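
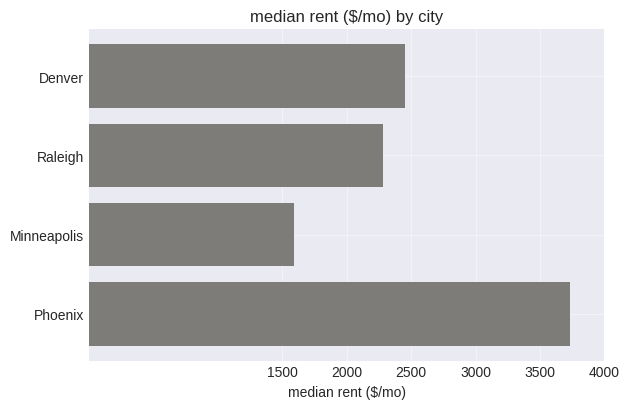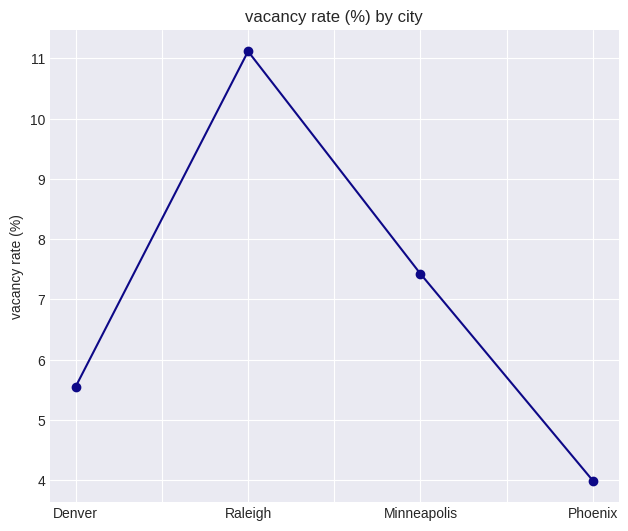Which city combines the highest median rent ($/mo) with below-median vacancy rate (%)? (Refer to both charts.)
Phoenix

Chart 2 median vacancy rate (%) ≈ 6; below-median cities: Denver, Phoenix. Among those, Phoenix has the highest median rent ($/mo) (≈ 3500).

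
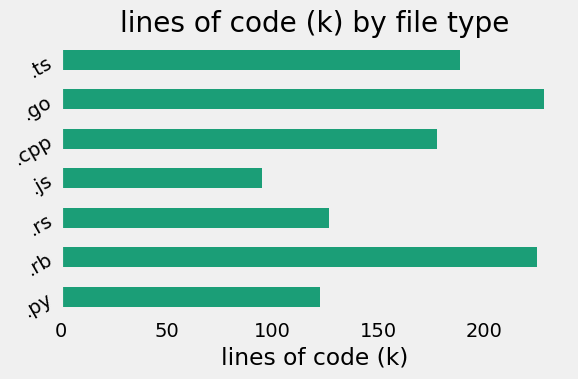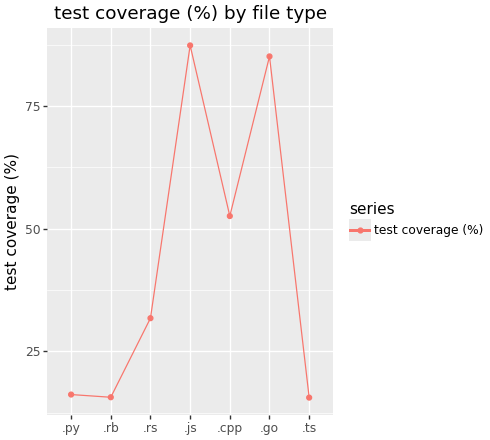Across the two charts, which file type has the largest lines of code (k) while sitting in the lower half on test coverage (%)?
.rb

Chart 2 median test coverage (%) ≈ 30; below-median file types: .py, .rb, .ts. Among those, .rb has the highest lines of code (k) (≈ 225).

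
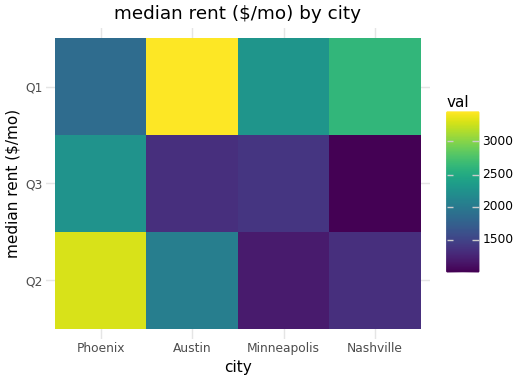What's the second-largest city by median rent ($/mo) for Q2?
Austin

Top 3 for Q2: Phoenix ≈ 3500, Austin ≈ 2000, Nashville ≈ 1500.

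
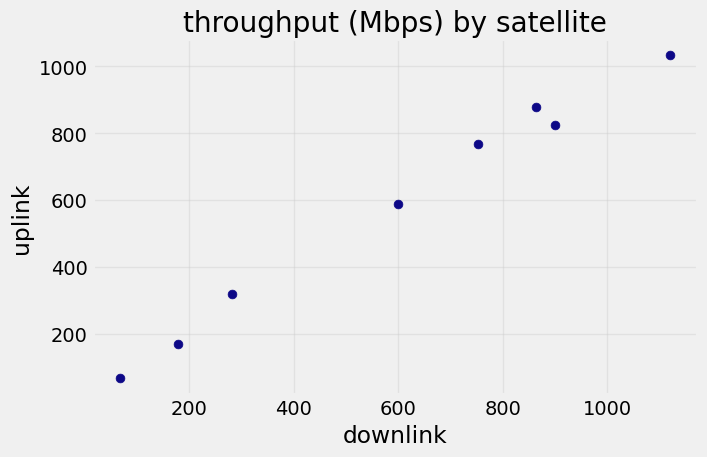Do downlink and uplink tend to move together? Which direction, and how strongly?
Points are positively correlated; strong (|r| ≈ 1.0).

positive, strong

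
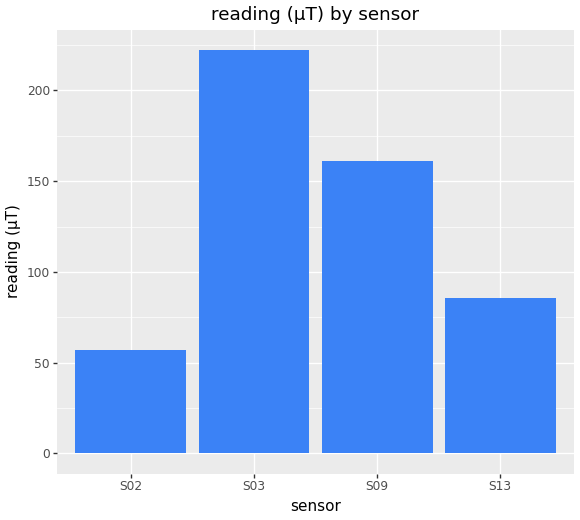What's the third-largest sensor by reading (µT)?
Top 4: S03 ≈ 220, S09 ≈ 160, S13 ≈ 80, S02 ≈ 60.

S13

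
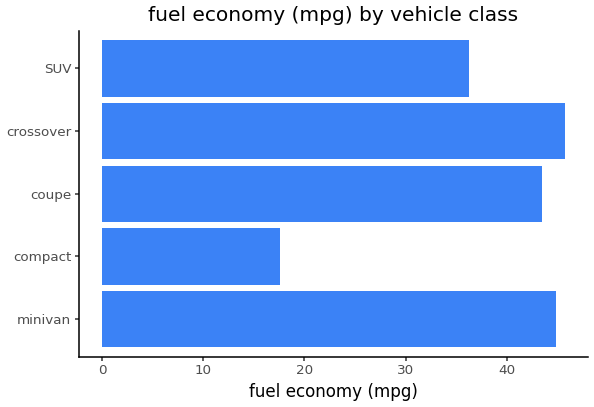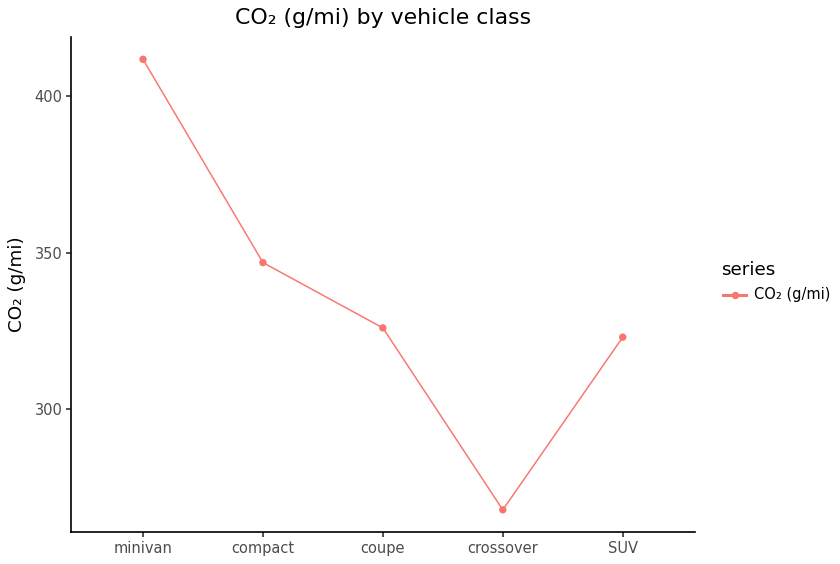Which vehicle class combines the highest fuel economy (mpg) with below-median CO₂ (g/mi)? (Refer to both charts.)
Chart 2 median CO₂ (g/mi) ≈ 350; below-median vehicle classes: crossover, SUV. Among those, crossover has the highest fuel economy (mpg) (≈ 45).

crossover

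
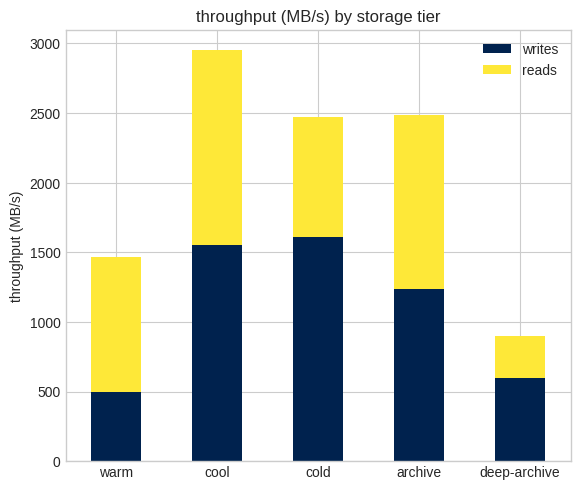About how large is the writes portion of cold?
writes top ≈ 1500, bottom ≈ 0; segment ≈ 1500.

≈ 1500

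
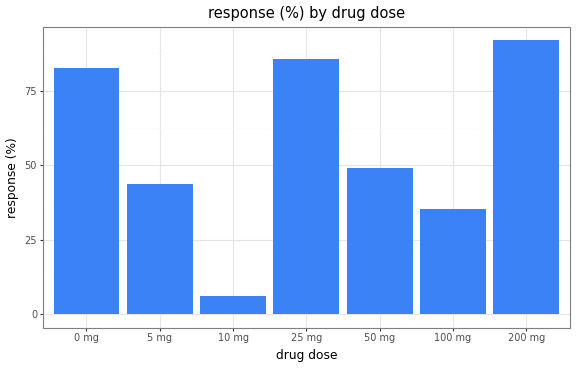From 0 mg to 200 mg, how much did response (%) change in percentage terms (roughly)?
≈ +12.5%

0 mg ≈ 80, 200 mg ≈ 90; (90 − 80) / 80 ≈ +12.5%.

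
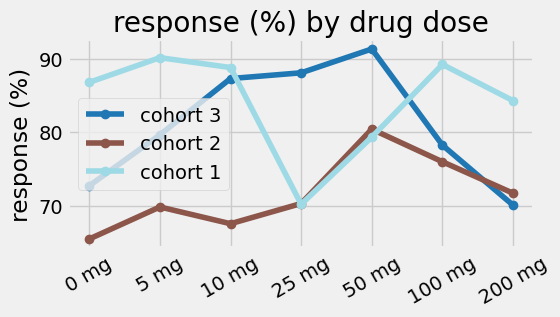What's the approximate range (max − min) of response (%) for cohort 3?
Max 50 mg ≈ 90, min 200 mg ≈ 70; range ≈ 20.

≈ 20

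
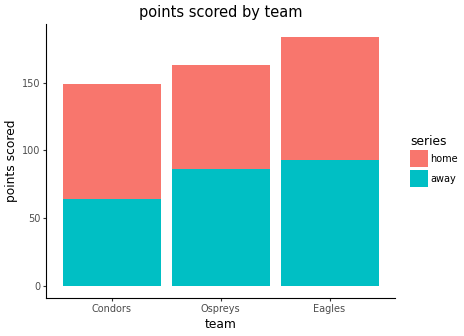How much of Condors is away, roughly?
≈ 60

away top ≈ 60, bottom ≈ 0; segment ≈ 60.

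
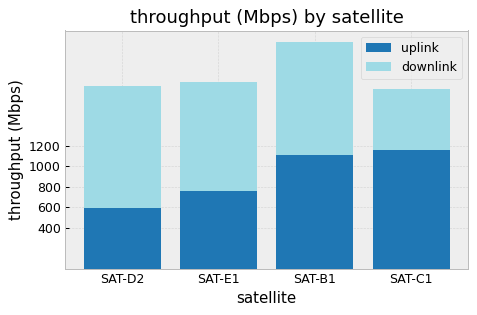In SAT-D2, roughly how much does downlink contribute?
≈ 1200

downlink top ≈ 1800, bottom ≈ 600; segment ≈ 1200.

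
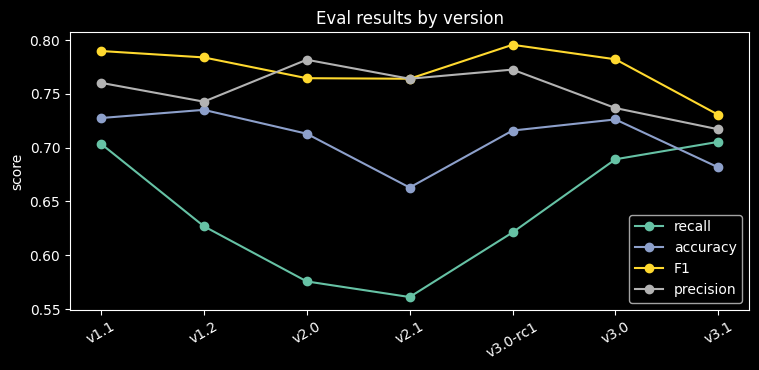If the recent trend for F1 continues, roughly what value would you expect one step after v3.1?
≈ 0.71

Last three: 0.80, 0.78, 0.74 → slope ≈ -0.03/step → next ≈ 0.71.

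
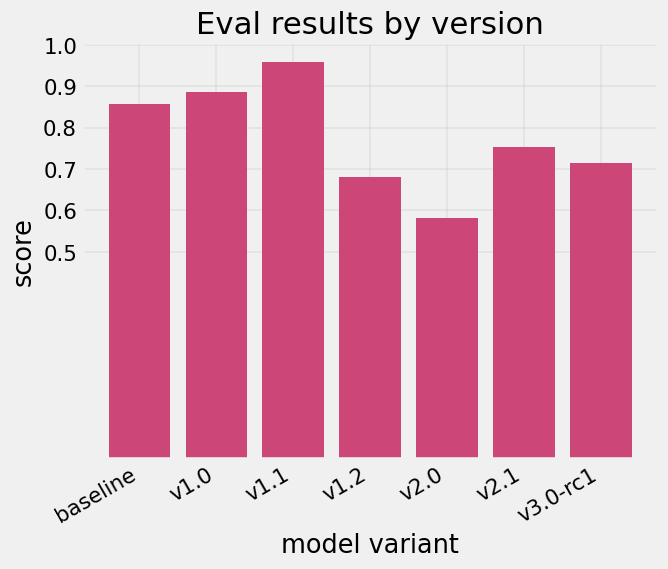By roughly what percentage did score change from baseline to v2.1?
baseline ≈ 0.9, v2.1 ≈ 0.8; (0.8 − 0.9) / 0.9 ≈ -11.1%.

≈ -11.1%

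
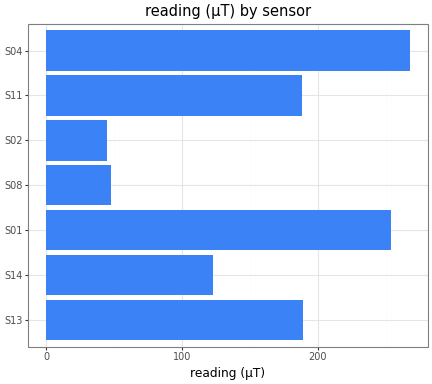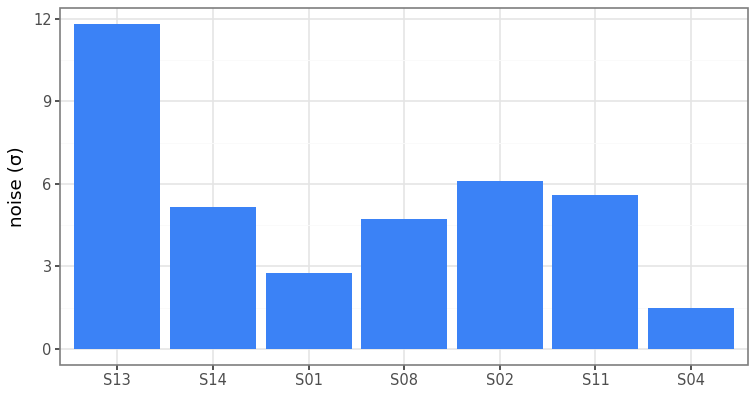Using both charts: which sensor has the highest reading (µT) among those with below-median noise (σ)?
S04

Chart 2 median noise (σ) ≈ 6; below-median sensors: S01, S08, S04. Among those, S04 has the highest reading (µT) (≈ 275).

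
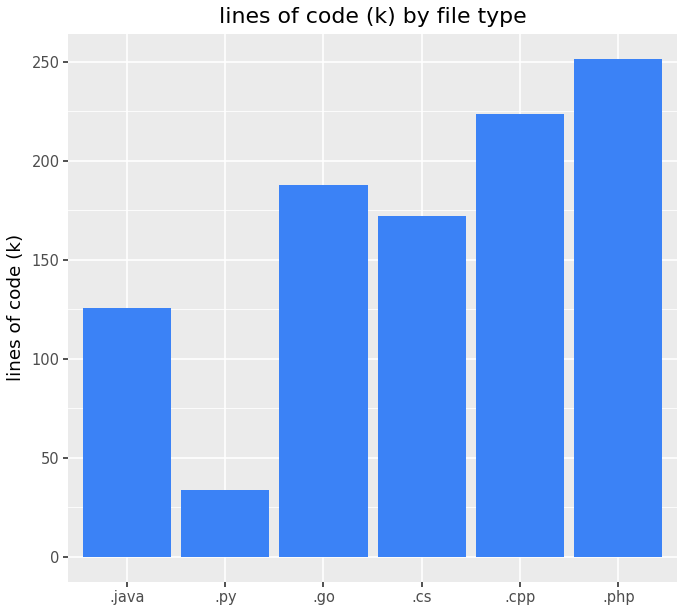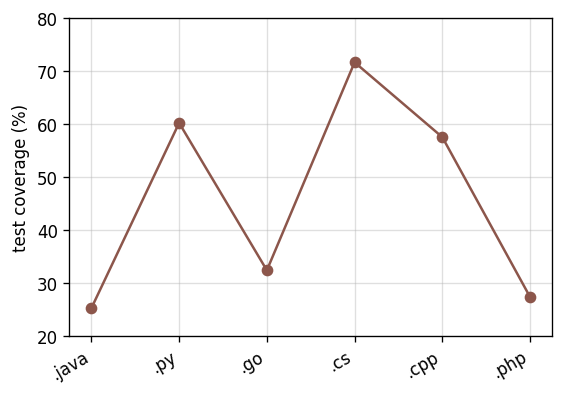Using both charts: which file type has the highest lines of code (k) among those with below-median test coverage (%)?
Chart 2 median test coverage (%) ≈ 40; below-median file types: .java, .go, .php. Among those, .php has the highest lines of code (k) (≈ 250).

.php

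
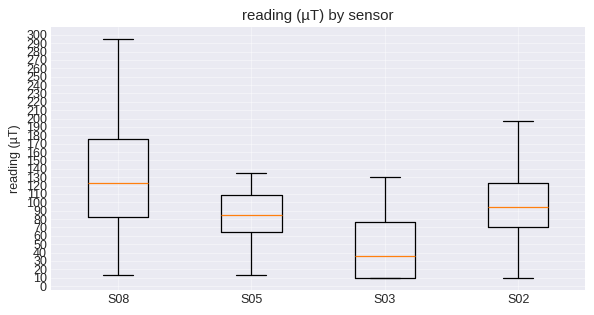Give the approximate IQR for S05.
≈ 50

Q3 ≈ 110, Q1 ≈ 60; IQR ≈ 50.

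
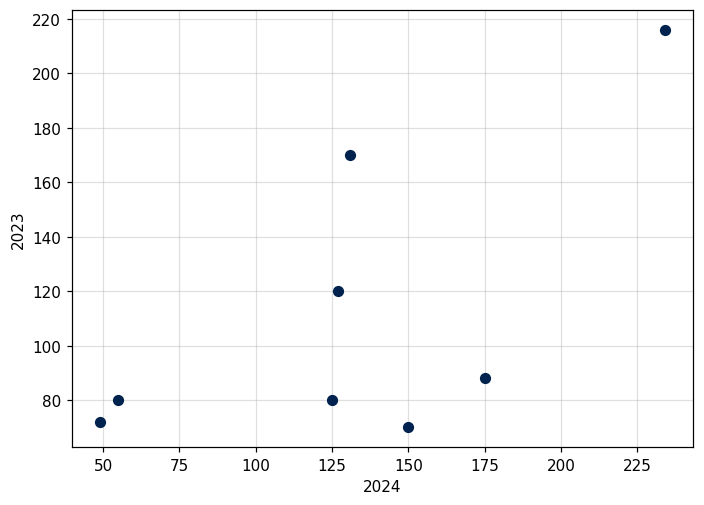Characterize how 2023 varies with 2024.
positive, moderate

Points are positively correlated; moderate (|r| ≈ 0.6).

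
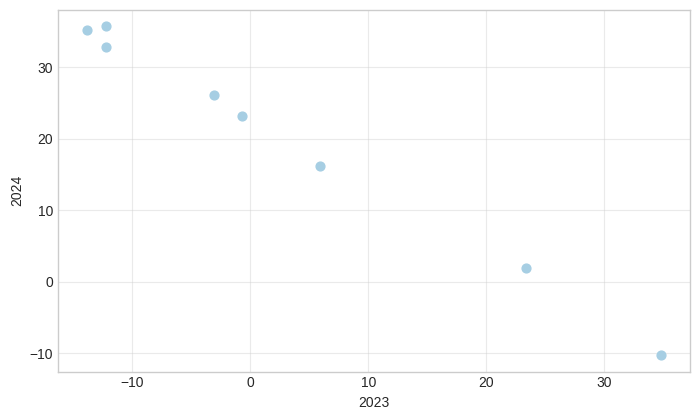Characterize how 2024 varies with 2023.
negative, strong

Points are negatively correlated; strong (|r| ≈ 1.0).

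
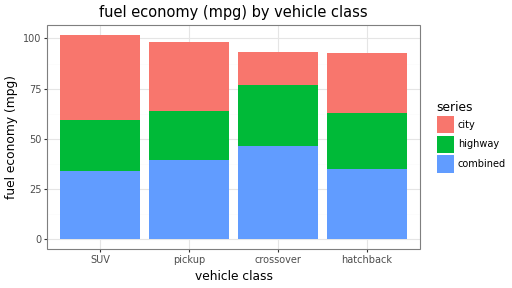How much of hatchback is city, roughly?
city top ≈ 90, bottom ≈ 60; segment ≈ 30.

≈ 30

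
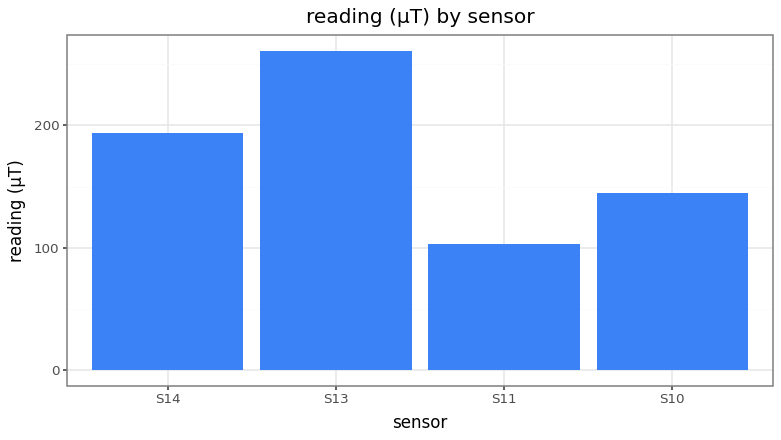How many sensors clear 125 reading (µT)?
Above 125: S14, S13, S10.

3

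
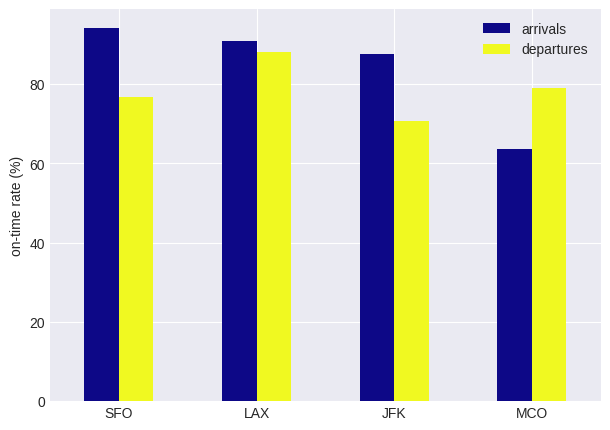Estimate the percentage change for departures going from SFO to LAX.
SFO ≈ 80, LAX ≈ 90; (90 − 80) / 80 ≈ +12.5%.

≈ +12.5%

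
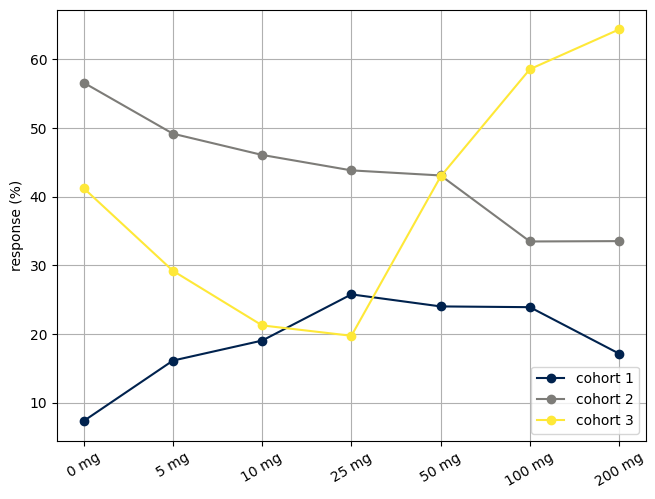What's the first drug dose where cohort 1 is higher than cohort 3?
10 mg: cohort 1 ≈ 20 vs cohort 3 ≈ 20 (not yet); 25 mg: cohort 1 ≈ 25 vs cohort 3 ≈ 20 (first crossover).

25 mg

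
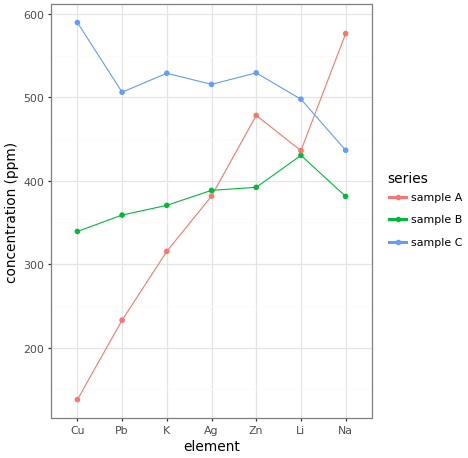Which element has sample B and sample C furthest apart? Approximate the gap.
Cu: sample B ≈ 350, sample C ≈ 600 → gap ≈ 250. Next-largest (K) is only ≈ 200.

Cu, ≈ 250 ppm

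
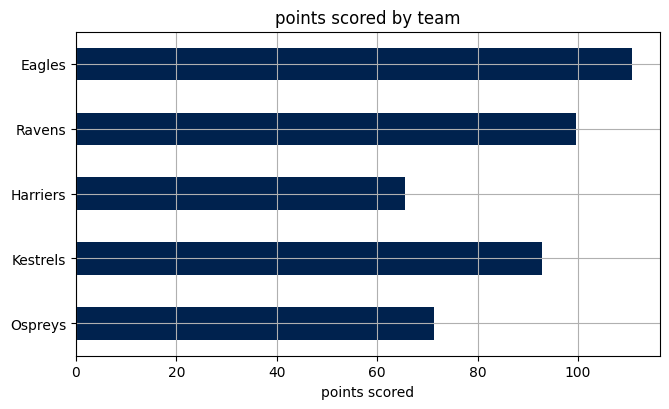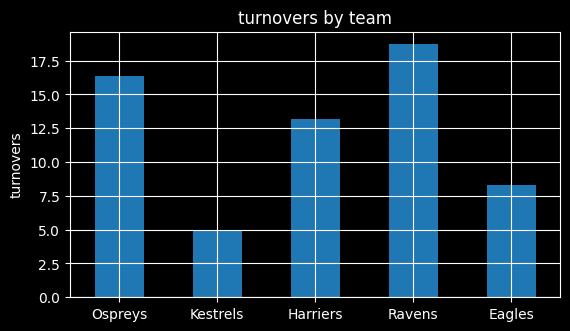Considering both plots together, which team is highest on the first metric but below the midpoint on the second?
Chart 2 median turnovers ≈ 14; below-median teams: Kestrels, Eagles. Among those, Eagles has the highest points scored (≈ 120).

Eagles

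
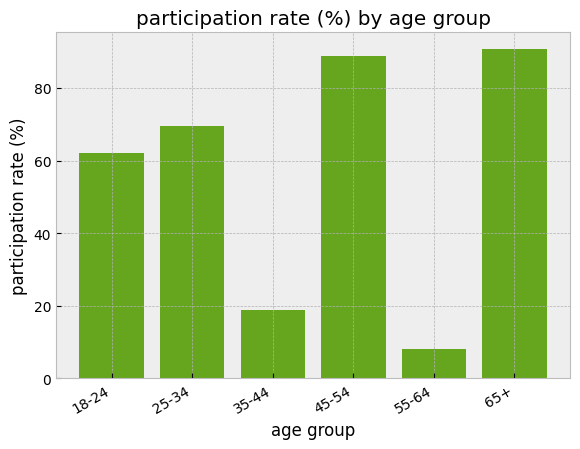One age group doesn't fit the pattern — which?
55-64

55-64 ≈ 10; the rest sit between ≈ 20 and ≈ 90.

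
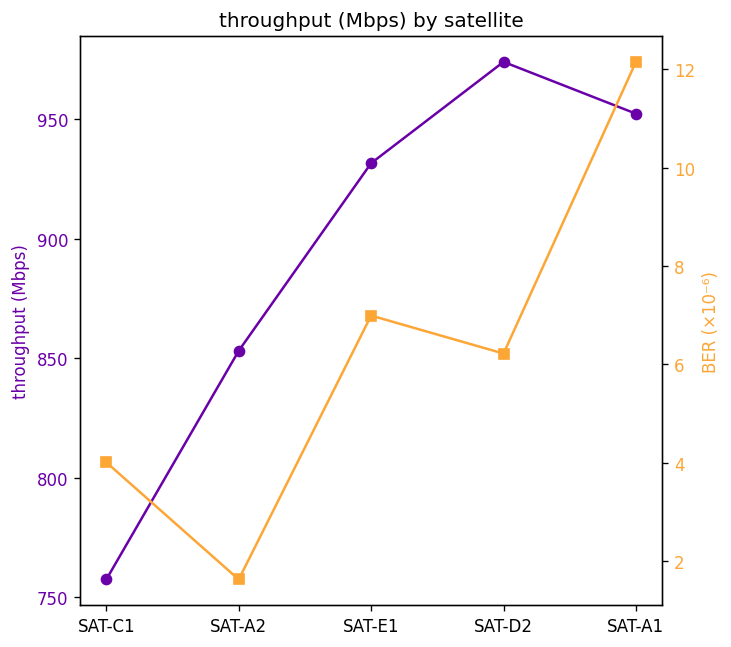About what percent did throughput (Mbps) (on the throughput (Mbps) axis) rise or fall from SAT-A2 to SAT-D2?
SAT-A2 ≈ 860, SAT-D2 ≈ 980; (980 − 860) / 860 ≈ +14%.

≈ +14%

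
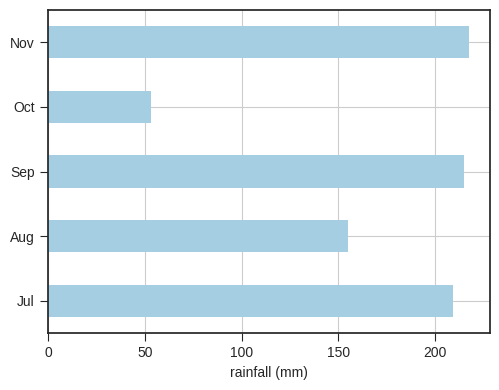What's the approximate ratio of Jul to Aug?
≈ 1.25×

Jul ≈ 200, Aug ≈ 160; 200/160 ≈ 1.25.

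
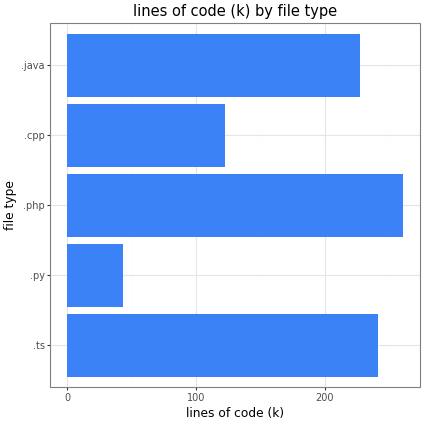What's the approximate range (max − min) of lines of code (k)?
Max .php ≈ 250, min .py ≈ 50; range ≈ 200.

≈ 200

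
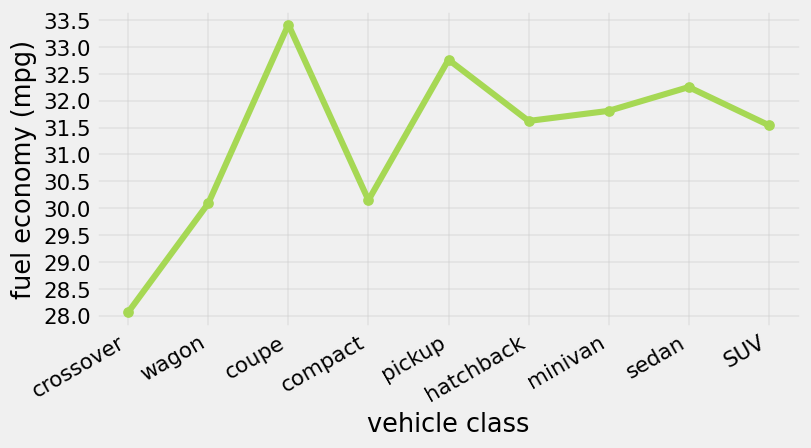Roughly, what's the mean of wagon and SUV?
(30.0 + 31.5) / 2 ≈ 30.75.

≈ 30.75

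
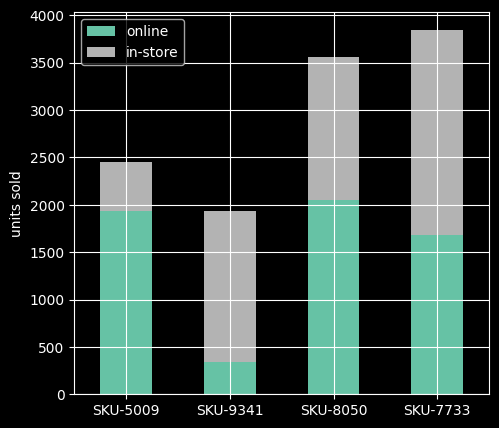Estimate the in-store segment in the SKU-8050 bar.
≈ 1500

in-store top ≈ 3500, bottom ≈ 2000; segment ≈ 1500.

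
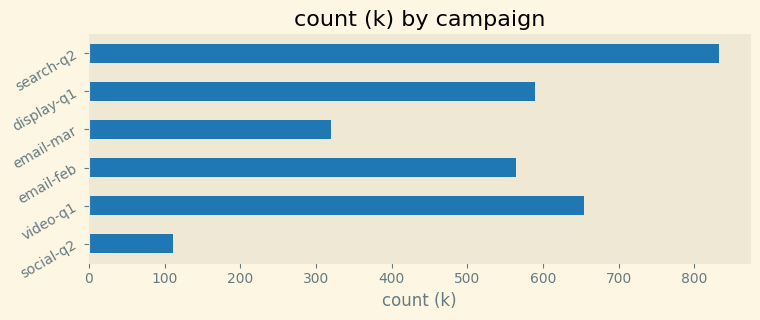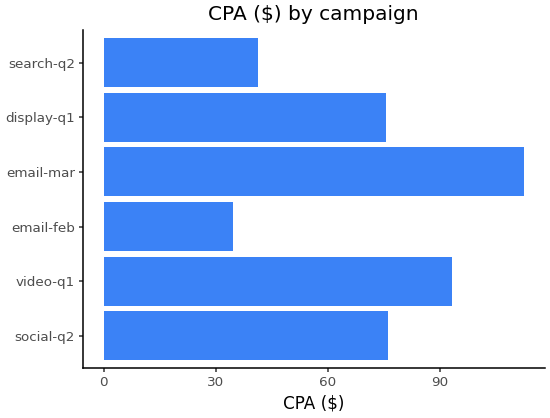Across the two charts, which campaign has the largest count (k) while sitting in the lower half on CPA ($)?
Chart 2 median CPA ($) ≈ 80; below-median campaigns: email-feb, display-q1, search-q2. Among those, search-q2 has the highest count (k) (≈ 800).

search-q2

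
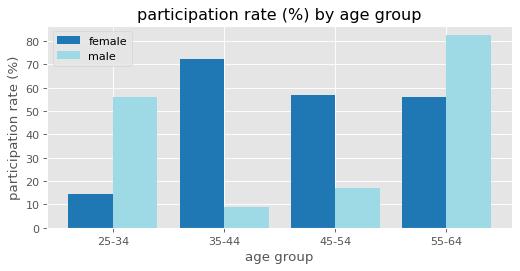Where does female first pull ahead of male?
25-34: female ≈ 10 vs male ≈ 60 (not yet); 35-44: female ≈ 70 vs male ≈ 10 (first crossover).

35-44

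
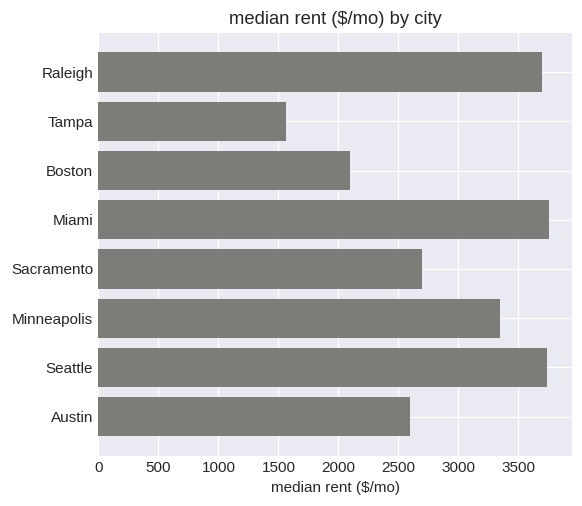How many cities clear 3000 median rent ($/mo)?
4

Above 3000: Raleigh, Miami, Minneapolis, Seattle.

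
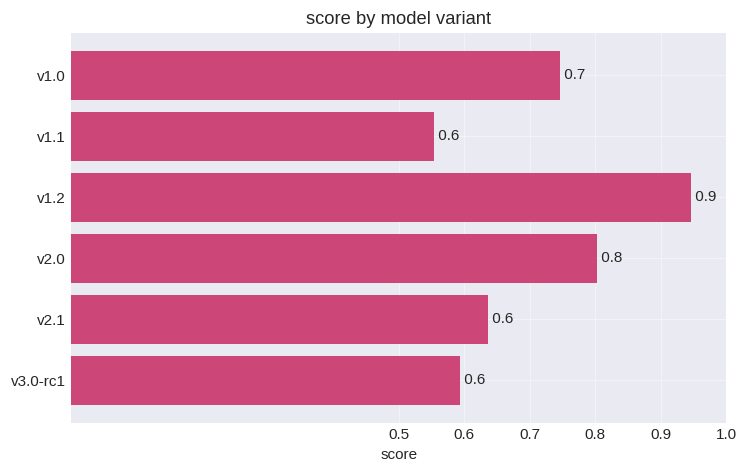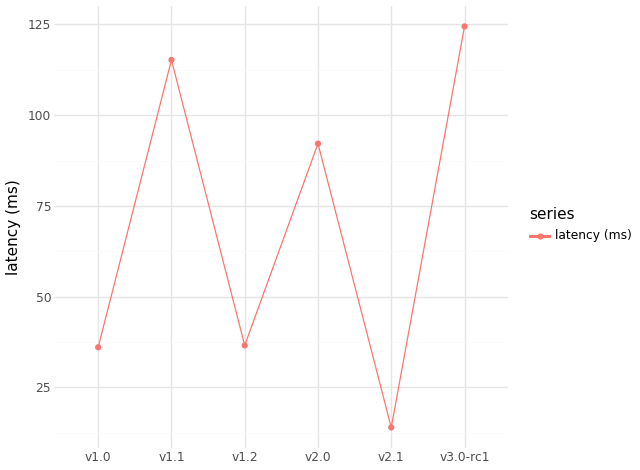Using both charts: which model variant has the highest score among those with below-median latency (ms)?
Chart 2 median latency (ms) ≈ 60; below-median model variants: v1.0, v1.2, v2.1. Among those, v1.2 has the highest score (≈ 0.9).

v1.2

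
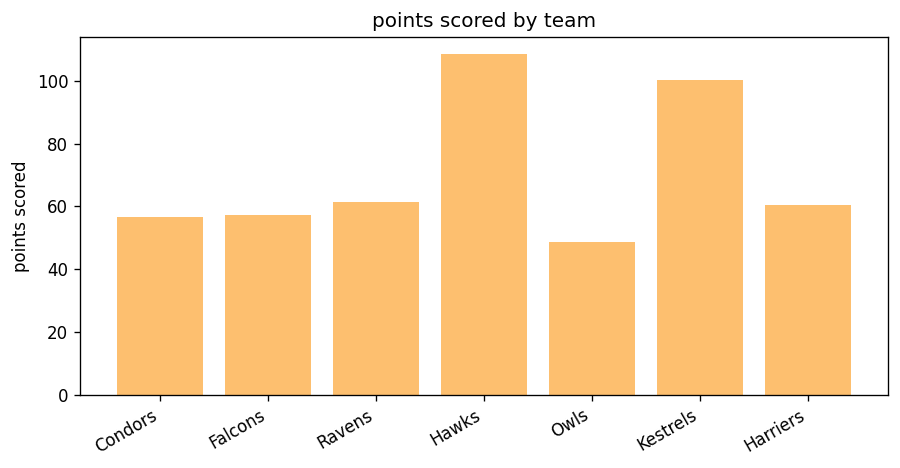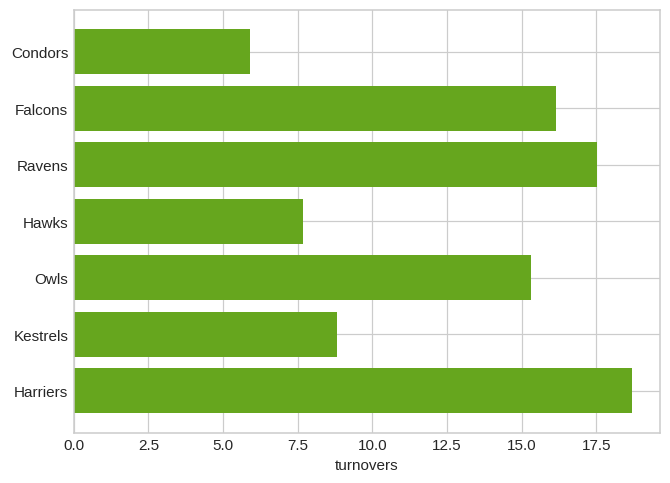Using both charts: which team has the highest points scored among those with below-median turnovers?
Chart 2 median turnovers ≈ 16; below-median teams: Condors, Hawks, Kestrels. Among those, Hawks has the highest points scored (≈ 110).

Hawks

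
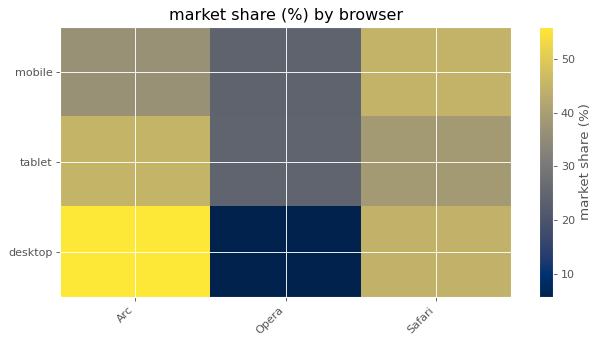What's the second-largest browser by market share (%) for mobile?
Arc

Top 3 for mobile: Safari ≈ 45, Arc ≈ 35, Opera ≈ 25.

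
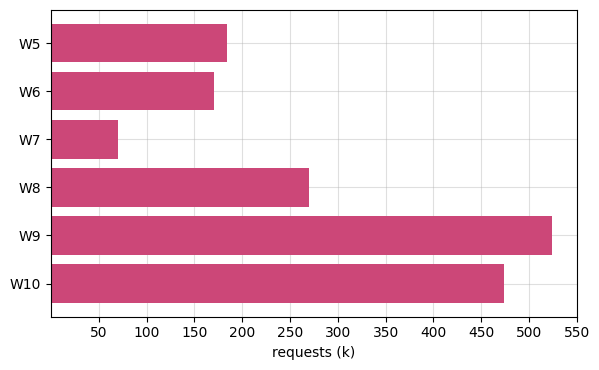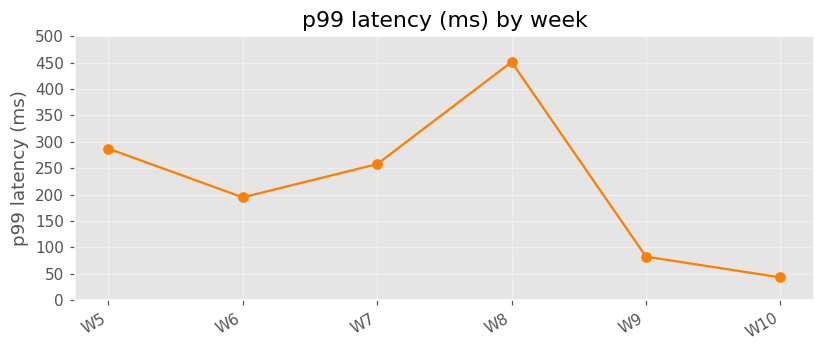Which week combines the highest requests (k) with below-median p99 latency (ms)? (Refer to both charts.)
W9

Chart 2 median p99 latency (ms) ≈ 250; below-median weeks: W6, W9, W10. Among those, W9 has the highest requests (k) (≈ 500).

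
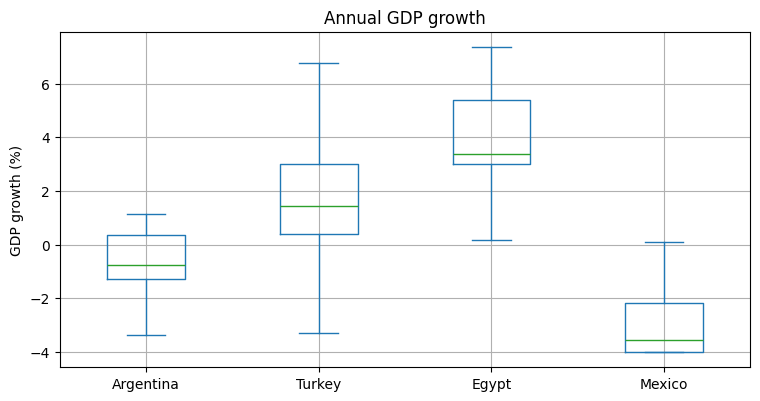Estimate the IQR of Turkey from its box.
≈ 3

Q3 ≈ 3, Q1 ≈ 0; IQR ≈ 3.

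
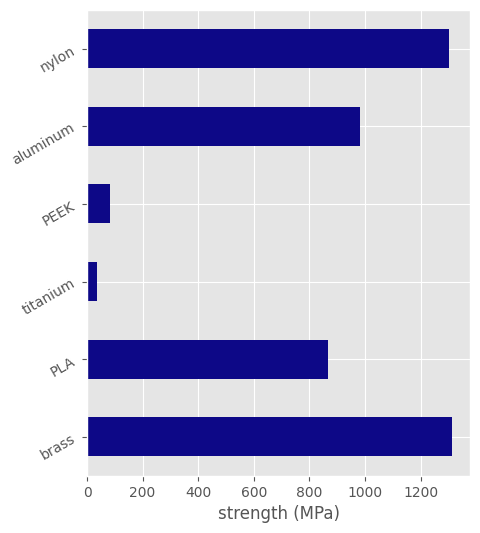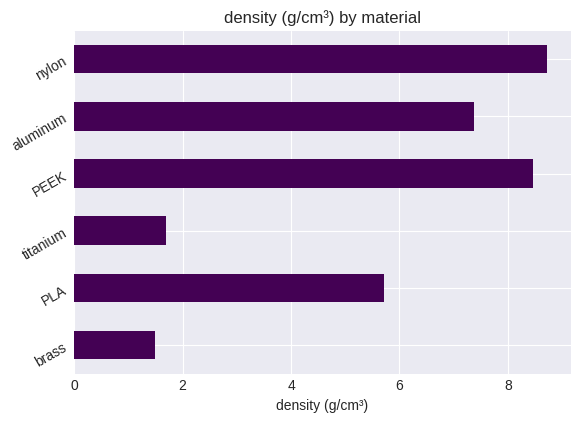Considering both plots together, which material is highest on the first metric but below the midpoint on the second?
Chart 2 median density (g/cm³) ≈ 7; below-median materials: brass, PLA, titanium. Among those, brass has the highest strength (MPa) (≈ 1400).

brass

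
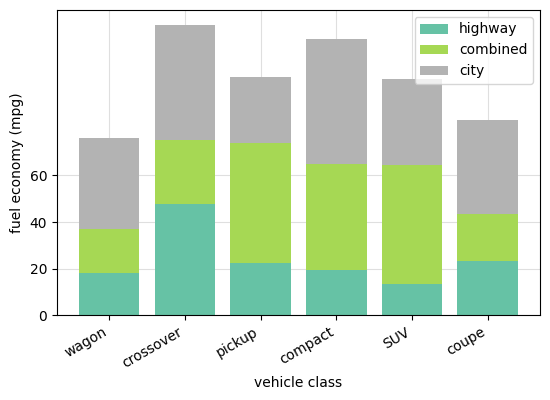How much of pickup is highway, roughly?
≈ 20

highway top ≈ 20, bottom ≈ 0; segment ≈ 20.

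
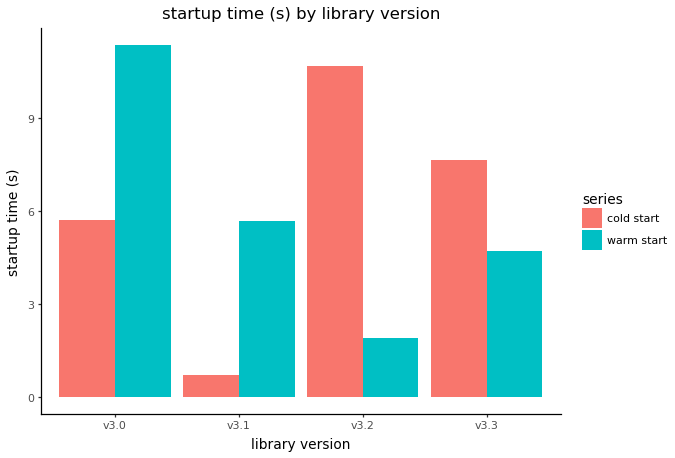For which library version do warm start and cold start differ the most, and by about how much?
v3.2: warm start ≈ 2, cold start ≈ 11 → gap ≈ 9. Next-largest (v3.0) is only ≈ 5.

v3.2, ≈ 9 s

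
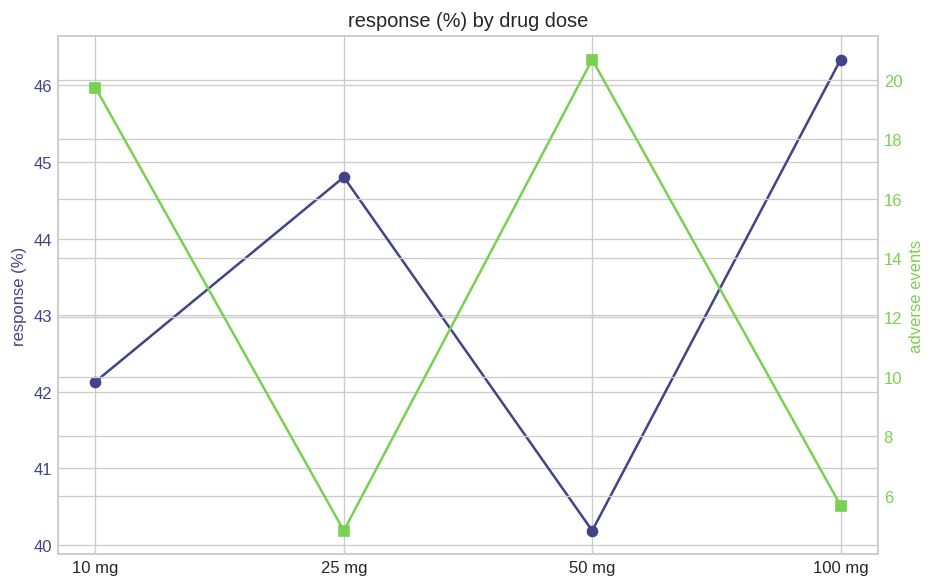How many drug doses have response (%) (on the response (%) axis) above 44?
Above 44: 25 mg, 100 mg.

2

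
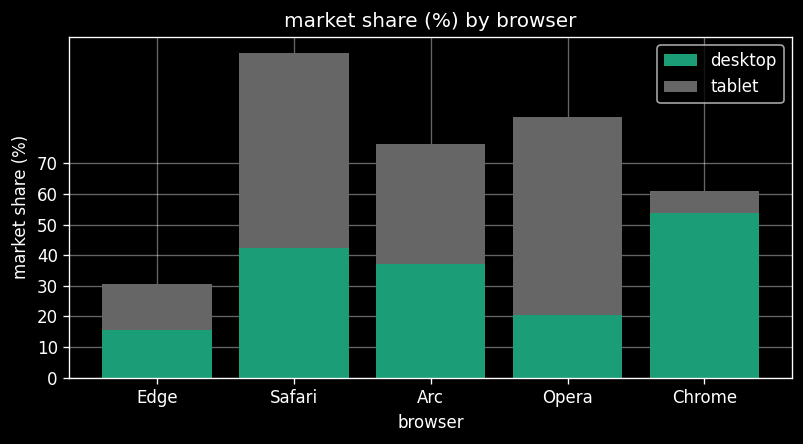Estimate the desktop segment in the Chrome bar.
≈ 50

desktop top ≈ 50, bottom ≈ 0; segment ≈ 50.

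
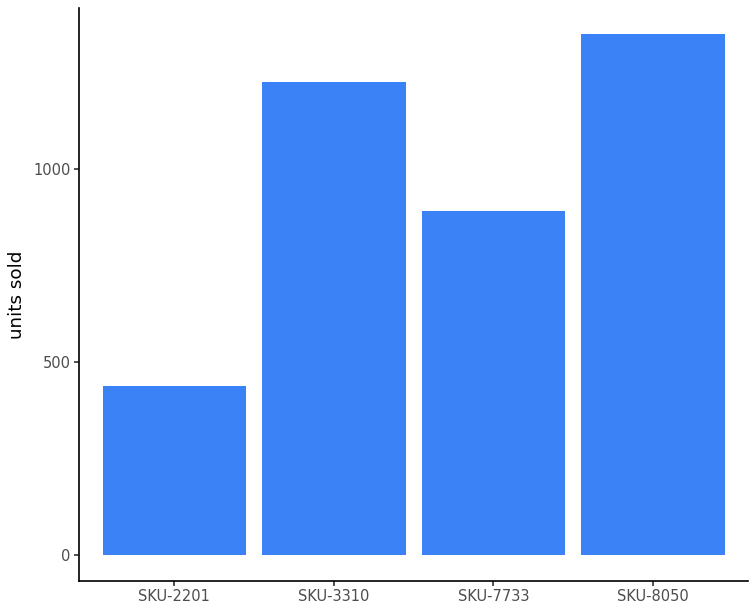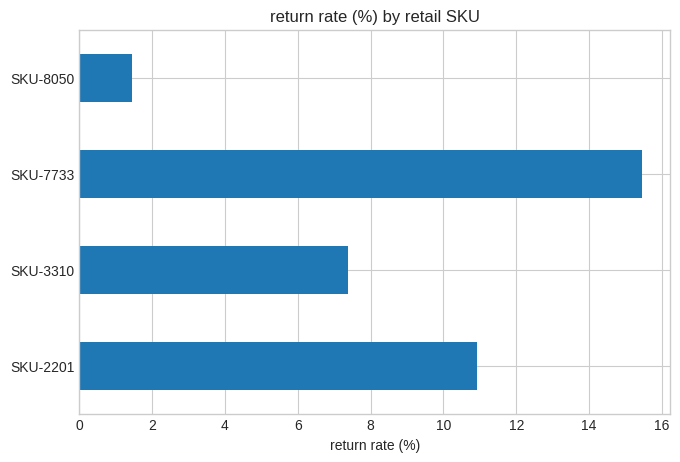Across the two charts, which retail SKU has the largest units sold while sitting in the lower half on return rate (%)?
Chart 2 median return rate (%) ≈ 10; below-median retail SKUs: SKU-3310, SKU-8050. Among those, SKU-8050 has the highest units sold (≈ 1400).

SKU-8050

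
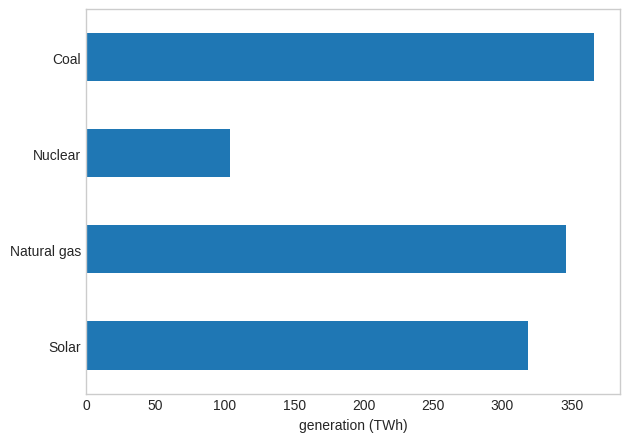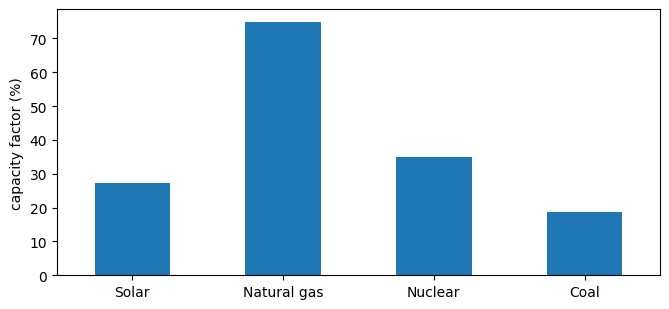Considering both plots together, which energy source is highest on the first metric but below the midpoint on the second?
Chart 2 median capacity factor (%) ≈ 30; below-median energy sources: Solar, Coal. Among those, Coal has the highest generation (TWh) (≈ 350).

Coal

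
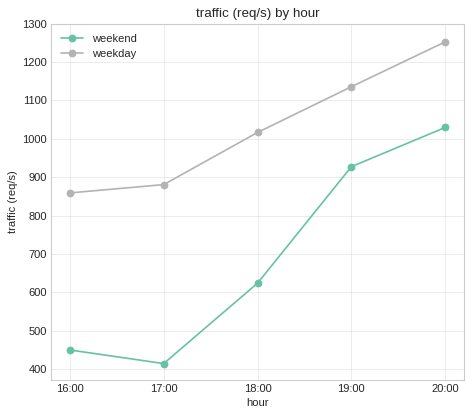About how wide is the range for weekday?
≈ 400

Max 20:00 ≈ 1300, min 16:00 ≈ 900; range ≈ 400.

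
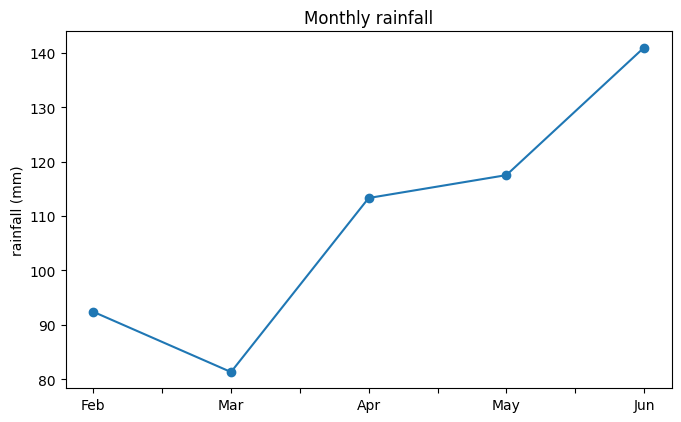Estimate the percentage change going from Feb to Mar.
≈ -11.1%

Feb ≈ 90, Mar ≈ 80; (80 − 90) / 90 ≈ -11.1%.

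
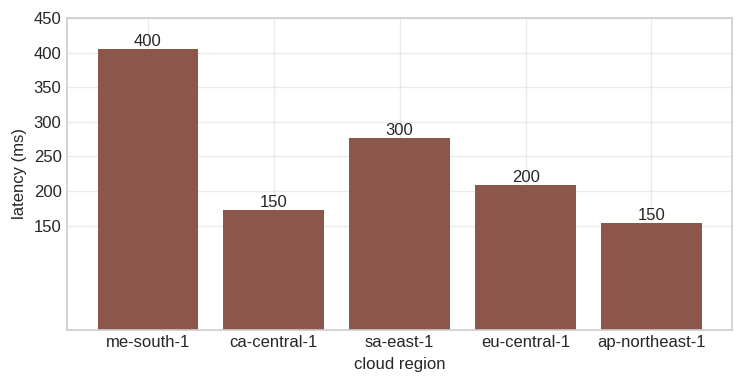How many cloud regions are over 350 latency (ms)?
Above 350: me-south-1.

1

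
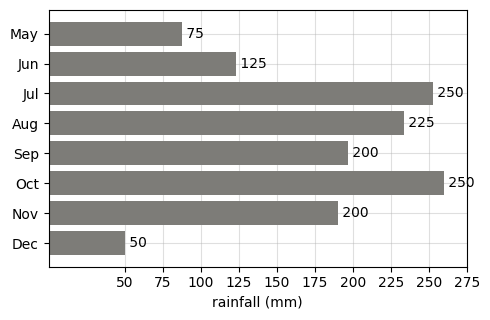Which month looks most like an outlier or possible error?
Dec ≈ 50; the rest sit between ≈ 75 and ≈ 250.

Dec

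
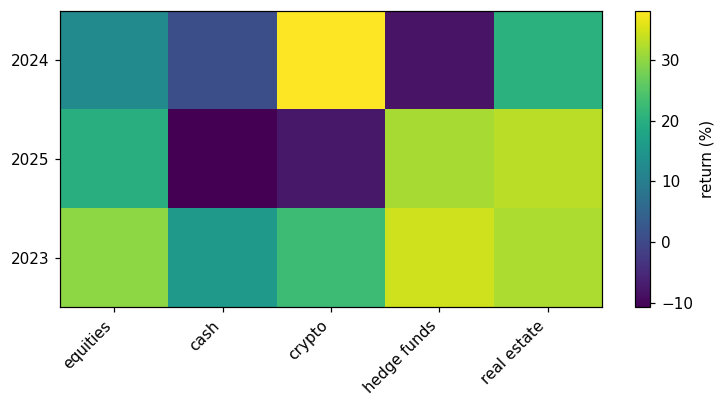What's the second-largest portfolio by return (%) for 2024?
real estate

Top 3 for 2024: crypto ≈ 40, real estate ≈ 20, equities ≈ 10.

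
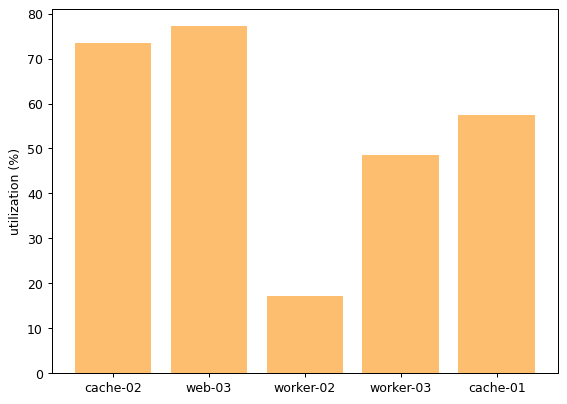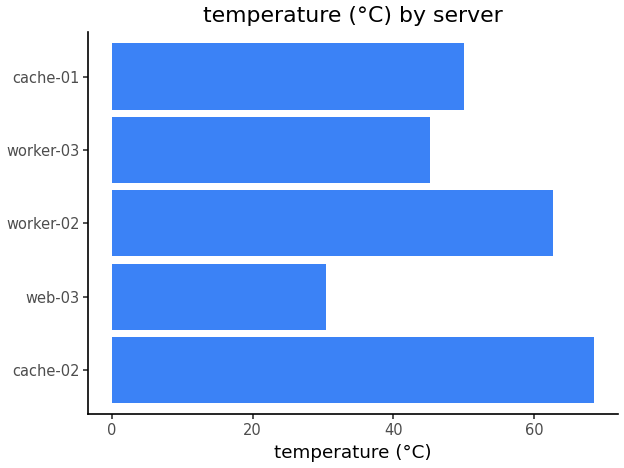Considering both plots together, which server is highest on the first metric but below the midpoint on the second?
web-03

Chart 2 median temperature (°C) ≈ 50; below-median servers: web-03, worker-03. Among those, web-03 has the highest utilization (%) (≈ 80).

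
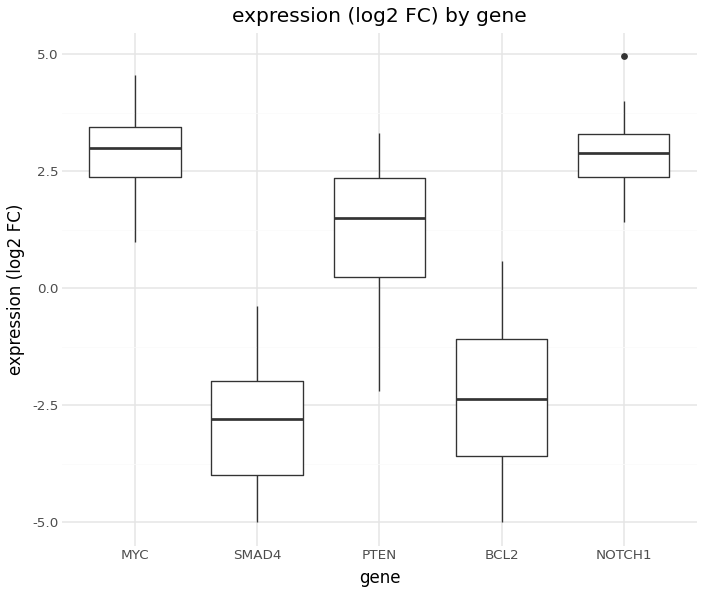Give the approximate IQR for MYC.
Q3 ≈ 3.5, Q1 ≈ 2.5; IQR ≈ 1.0.

≈ 1.0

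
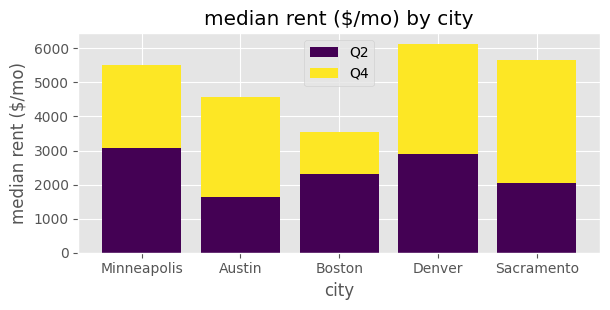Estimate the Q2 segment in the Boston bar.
≈ 2000

Q2 top ≈ 2000, bottom ≈ 0; segment ≈ 2000.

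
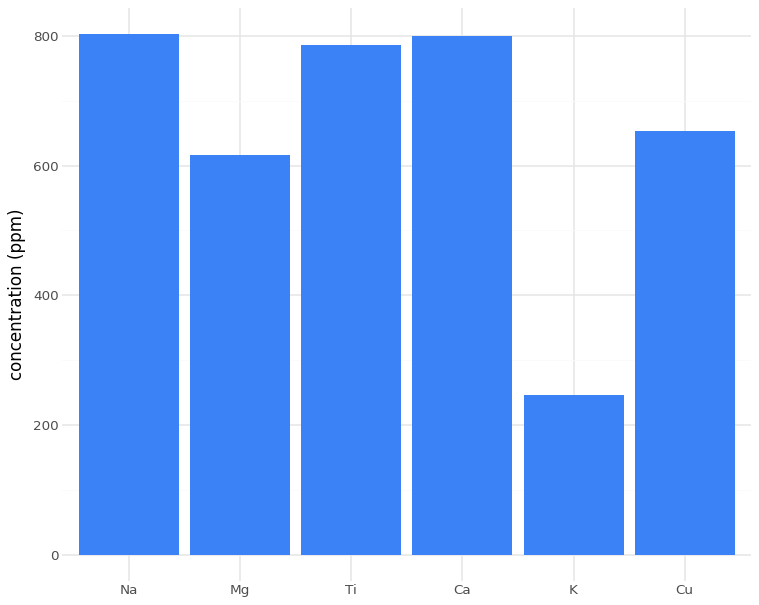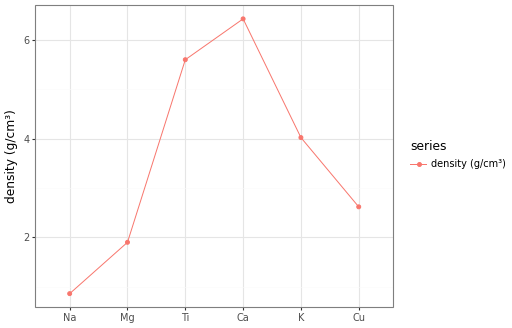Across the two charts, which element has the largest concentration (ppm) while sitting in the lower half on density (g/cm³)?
Na

Chart 2 median density (g/cm³) ≈ 3; below-median elements: Na, Mg, Cu. Among those, Na has the highest concentration (ppm) (≈ 800).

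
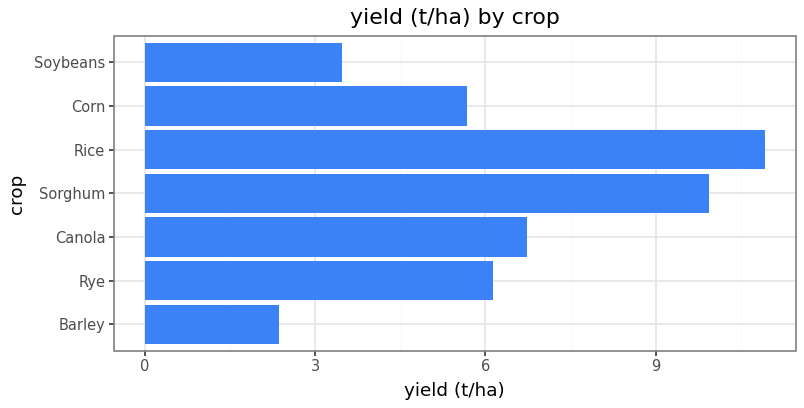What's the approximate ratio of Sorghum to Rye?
≈ 1.67×

Sorghum ≈ 10, Rye ≈ 6; 10/6 ≈ 1.67.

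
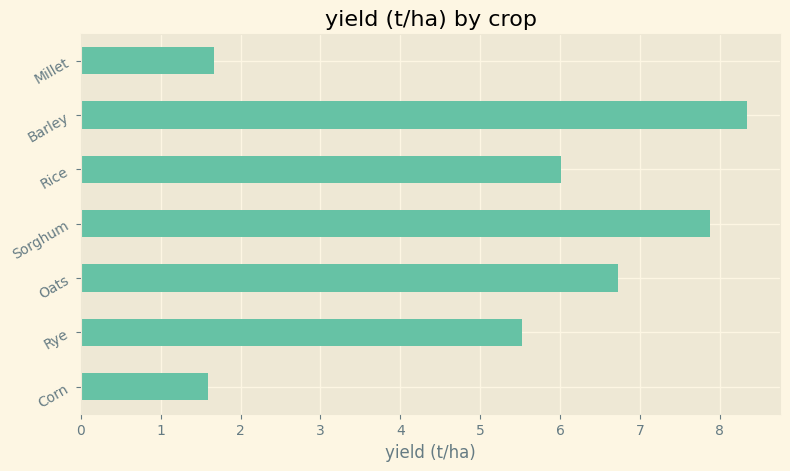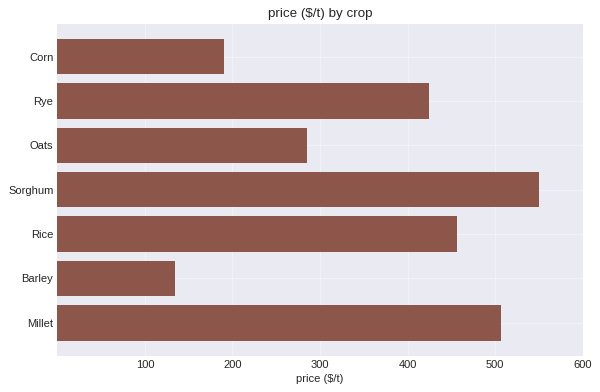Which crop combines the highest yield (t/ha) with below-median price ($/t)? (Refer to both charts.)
Barley

Chart 2 median price ($/t) ≈ 400; below-median crops: Corn, Oats, Barley. Among those, Barley has the highest yield (t/ha) (≈ 8).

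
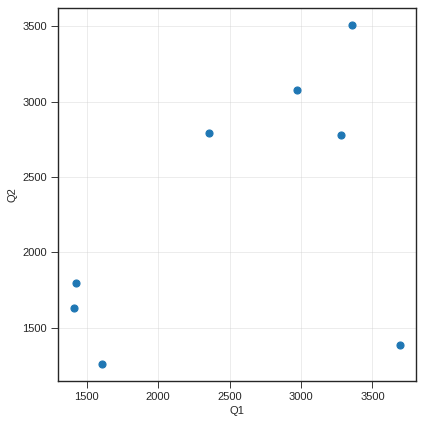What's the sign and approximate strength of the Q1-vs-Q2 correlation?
positive, moderate

Points are positively correlated; moderate (|r| ≈ 0.5).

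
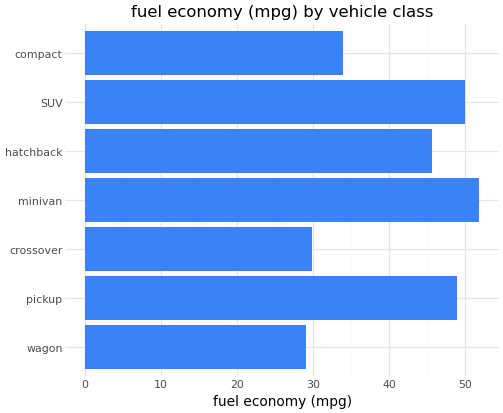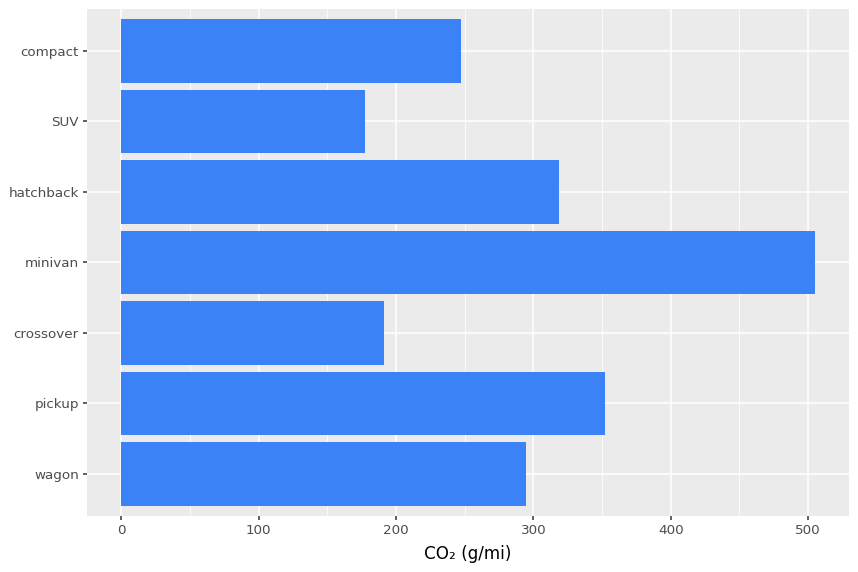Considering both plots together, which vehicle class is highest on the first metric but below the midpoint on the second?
Chart 2 median CO₂ (g/mi) ≈ 300; below-median vehicle classes: crossover, SUV, compact. Among those, SUV has the highest fuel economy (mpg) (≈ 50).

SUV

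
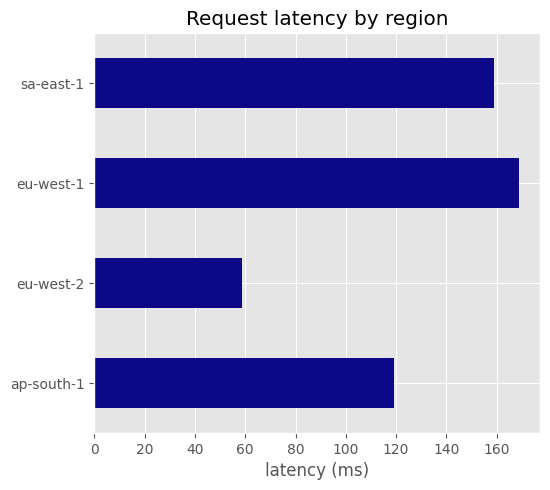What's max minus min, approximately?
≈ 100

Max eu-west-1 ≈ 160, min eu-west-2 ≈ 60; range ≈ 100.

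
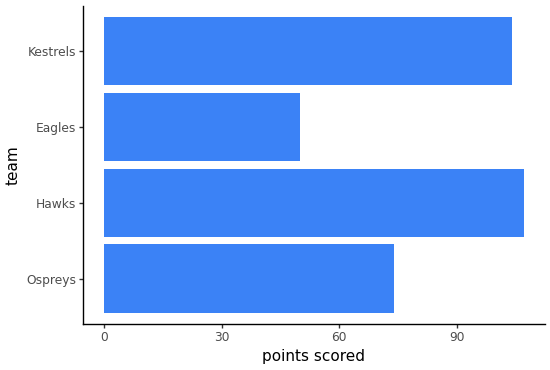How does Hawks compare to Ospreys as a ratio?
Hawks ≈ 110, Ospreys ≈ 70; 110/70 ≈ 1.57.

≈ 1.57×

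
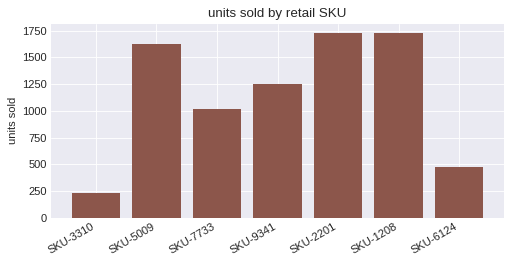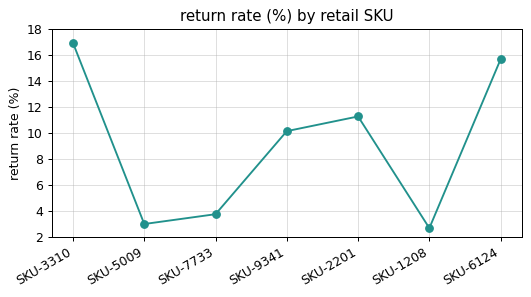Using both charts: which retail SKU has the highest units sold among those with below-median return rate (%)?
Chart 2 median return rate (%) ≈ 10; below-median retail SKUs: SKU-5009, SKU-7733, SKU-1208. Among those, SKU-1208 has the highest units sold (≈ 1800).

SKU-1208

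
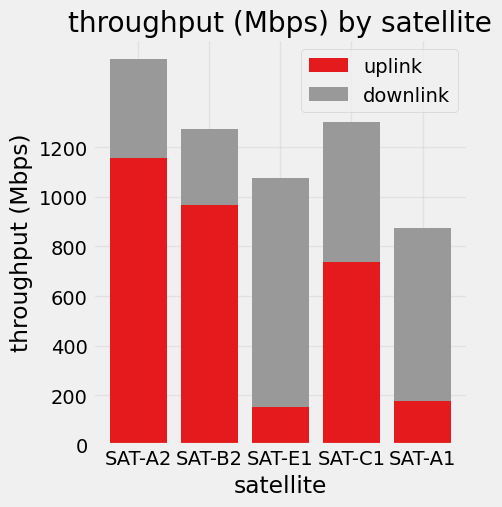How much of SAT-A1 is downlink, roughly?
downlink top ≈ 800, bottom ≈ 200; segment ≈ 600.

≈ 600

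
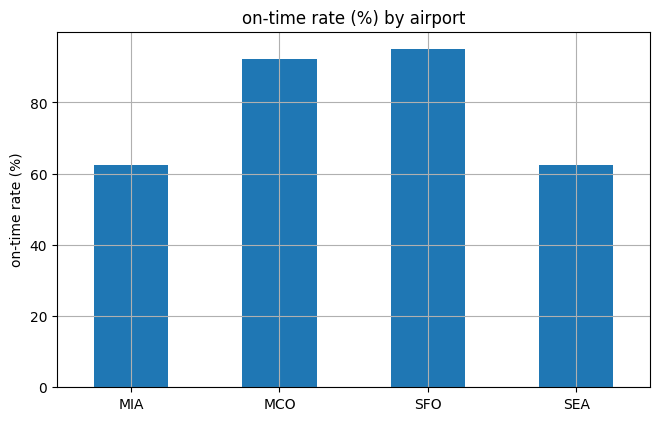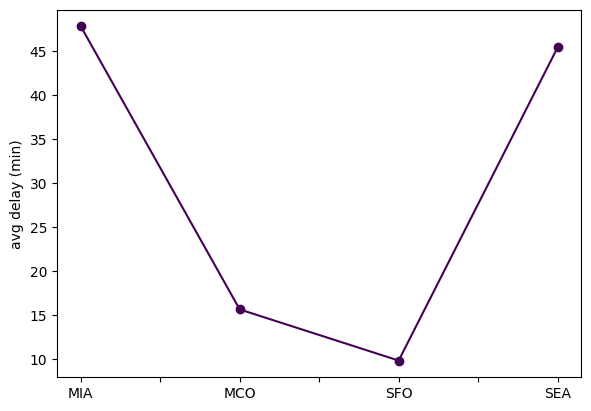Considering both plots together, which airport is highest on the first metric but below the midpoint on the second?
SFO

Chart 2 median avg delay (min) ≈ 30; below-median airports: MCO, SFO. Among those, SFO has the highest on-time rate (%) (≈ 100).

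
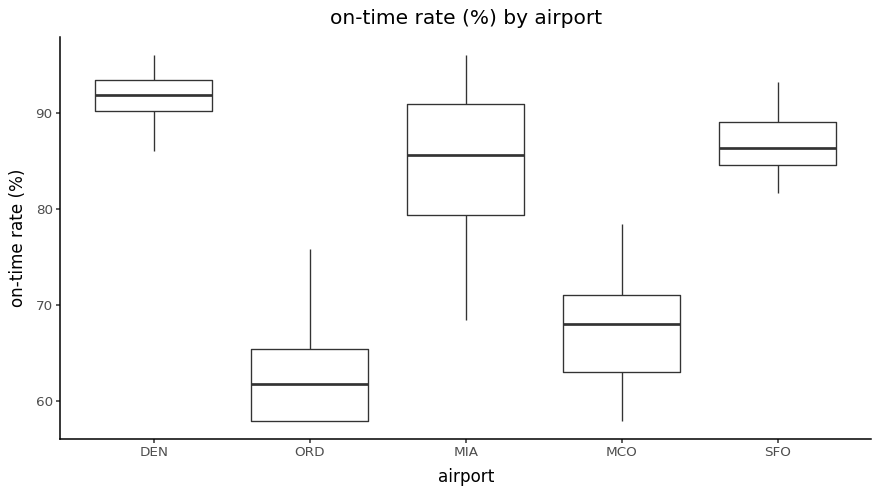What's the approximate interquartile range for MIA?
≈ 10

Q3 ≈ 90, Q1 ≈ 80; IQR ≈ 10.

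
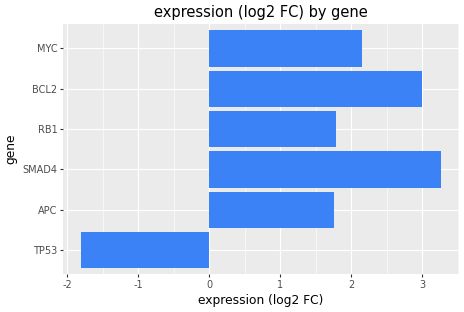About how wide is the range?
≈ 5.5

Max SMAD4 ≈ 3.5, min TP53 ≈ -2.0; range ≈ 5.5.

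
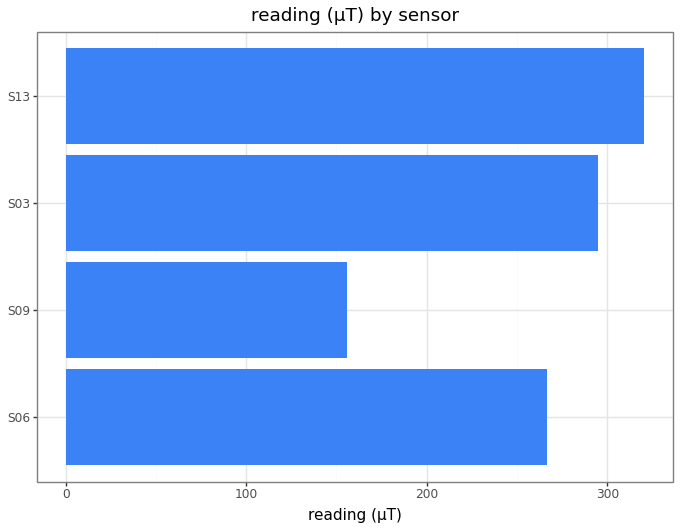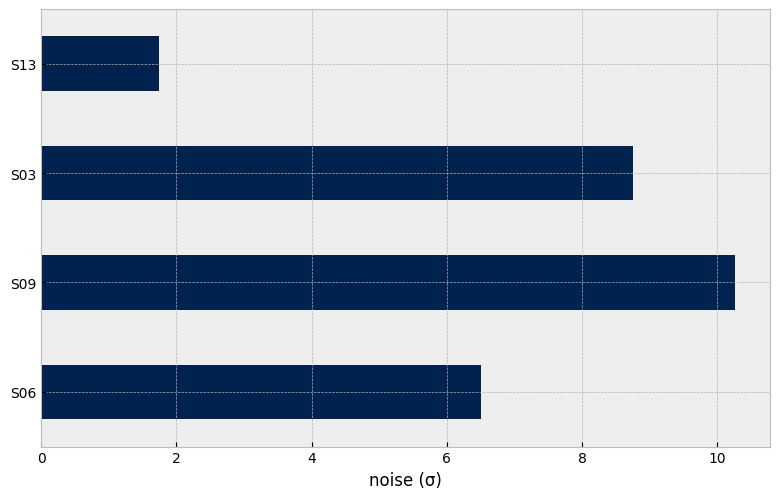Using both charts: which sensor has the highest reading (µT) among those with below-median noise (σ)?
Chart 2 median noise (σ) ≈ 8; below-median sensors: S06, S13. Among those, S13 has the highest reading (µT) (≈ 300).

S13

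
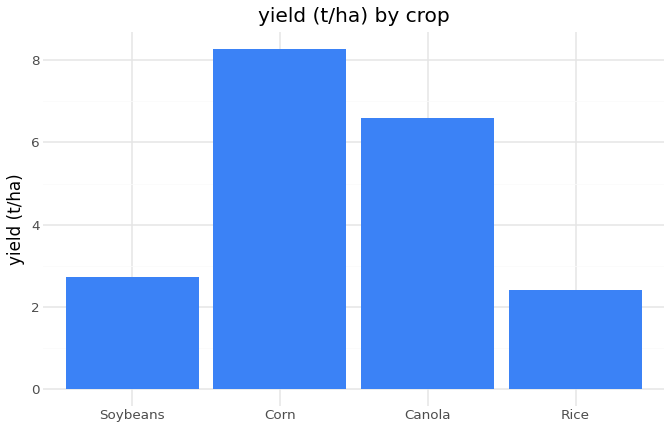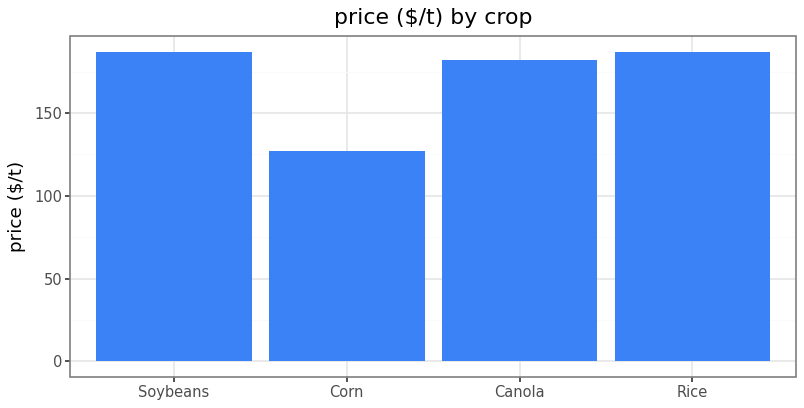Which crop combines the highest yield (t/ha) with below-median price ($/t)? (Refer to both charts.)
Chart 2 median price ($/t) ≈ 180; below-median crops: Corn, Canola. Among those, Corn has the highest yield (t/ha) (≈ 8).

Corn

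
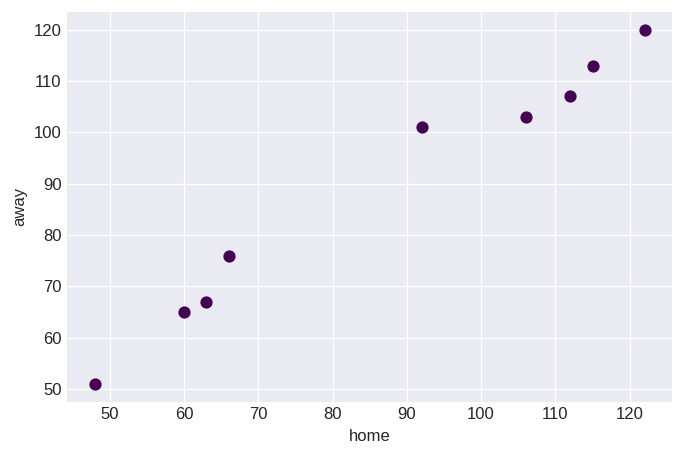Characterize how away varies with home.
positive, strong

Points are positively correlated; strong (|r| ≈ 1.0).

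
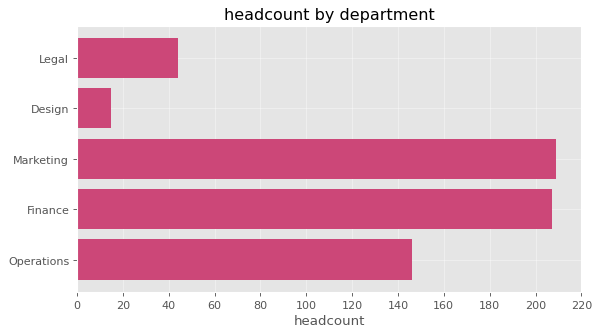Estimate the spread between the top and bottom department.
≈ 180

Max Marketing ≈ 200, min Design ≈ 20; range ≈ 180.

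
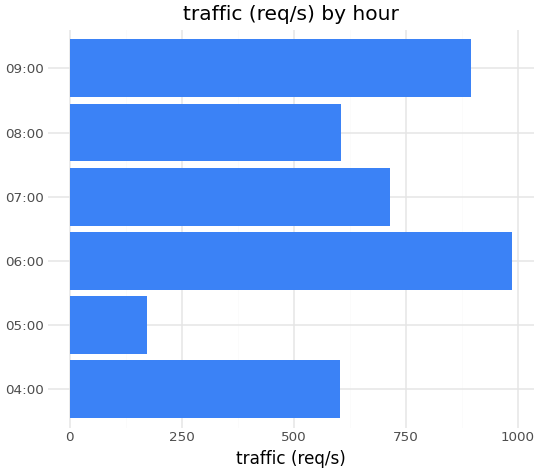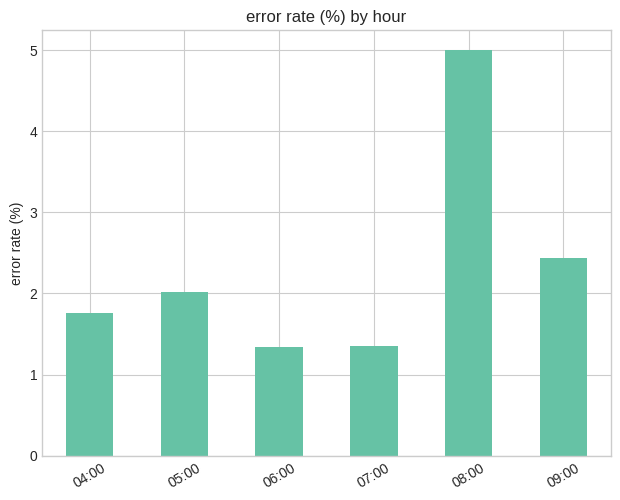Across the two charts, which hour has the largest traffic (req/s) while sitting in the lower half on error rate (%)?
Chart 2 median error rate (%) ≈ 2; below-median hours: 04:00, 06:00, 07:00. Among those, 06:00 has the highest traffic (req/s) (≈ 1000).

06:00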